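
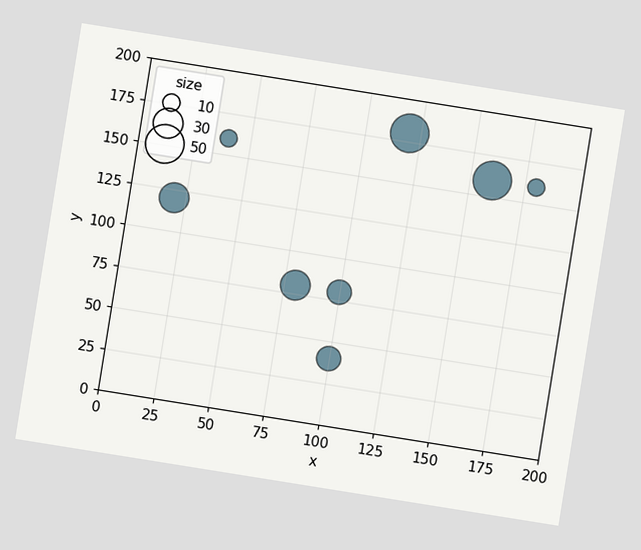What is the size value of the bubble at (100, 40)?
The chart is tilted about 9° clockwise. Matching the bubble at (100, 40) against the size legend gives 20.

20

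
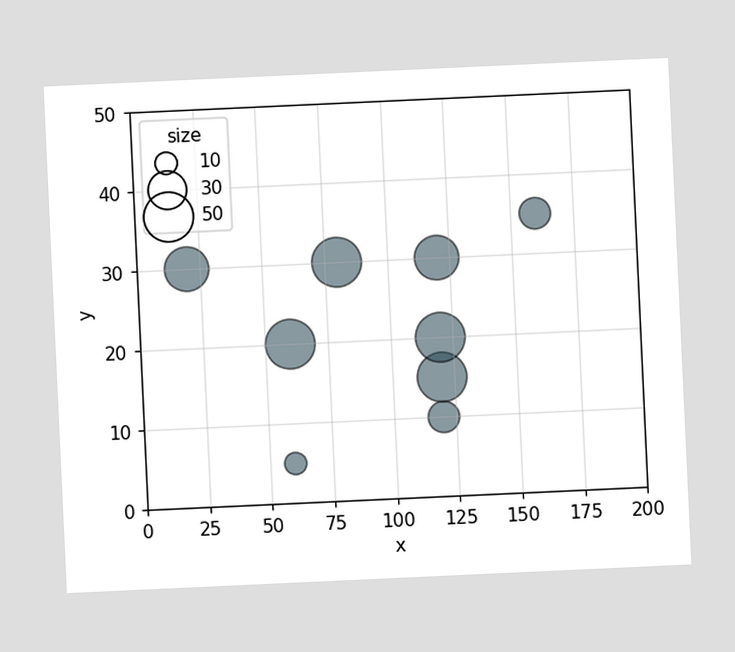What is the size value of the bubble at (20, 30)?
40

The chart is tilted about 3° counter-clockwise. Matching the bubble at (20, 30) against the size legend gives 40.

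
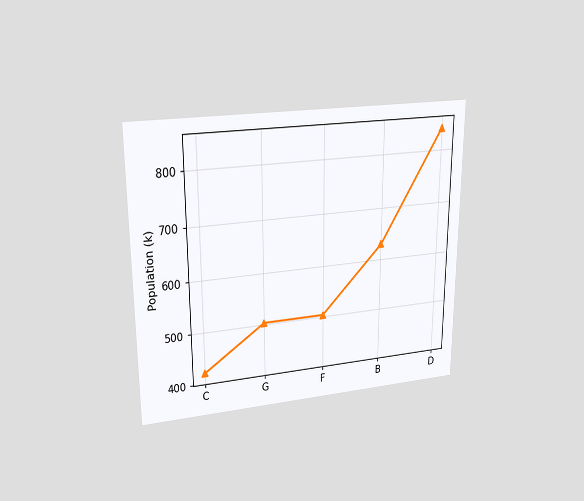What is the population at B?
The chart is viewed at a slight angle. At B, the line is at 630k.

630k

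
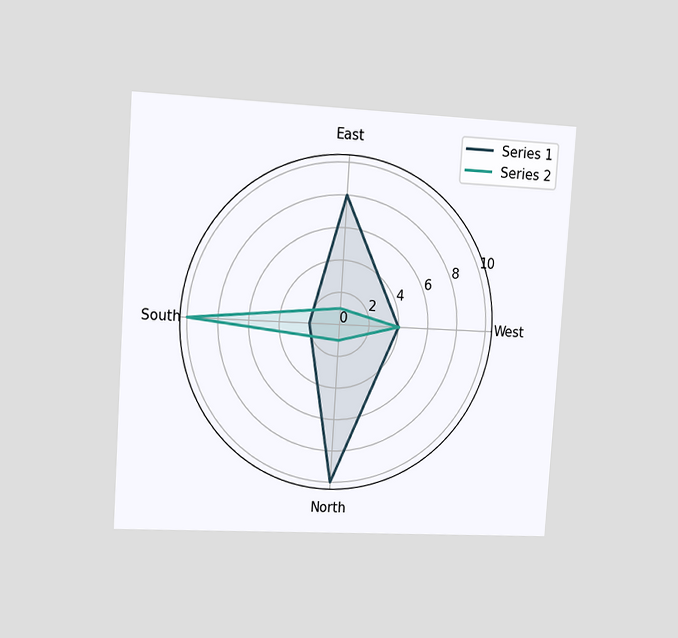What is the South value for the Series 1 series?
The chart is tilted about 4° clockwise and viewed slightly from the left. On the South axis, Series 1 reaches 2.

2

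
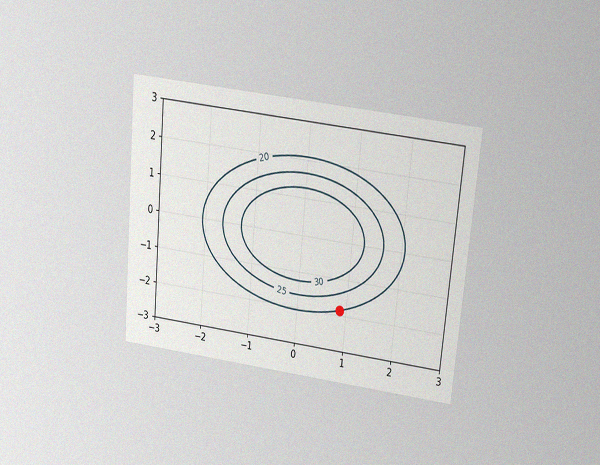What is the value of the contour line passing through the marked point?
20

The chart is tilted about 5° clockwise and viewed slightly from above, with some photo noise. The marked point sits on the contour labelled 20.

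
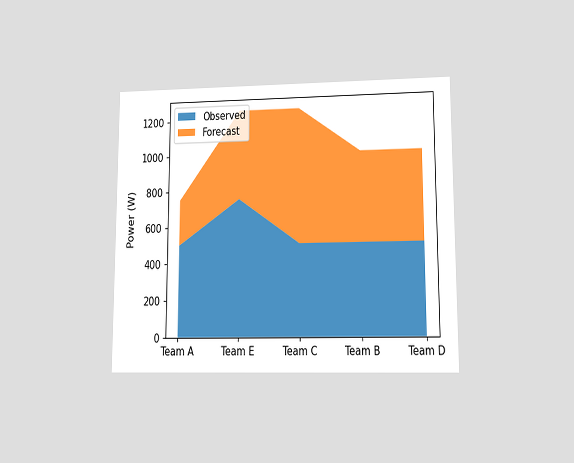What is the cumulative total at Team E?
1250W

The chart is viewed at a slight angle. The stacked total at Team E reaches 1250W.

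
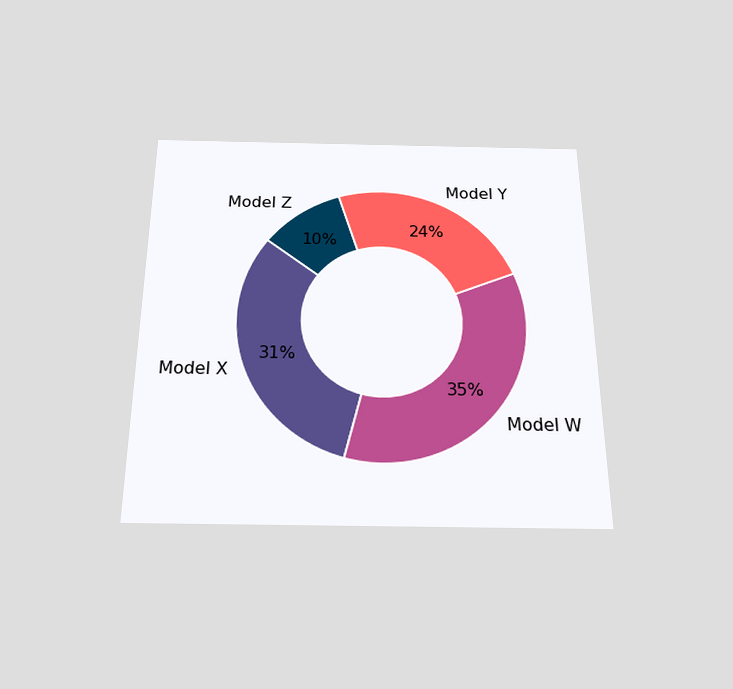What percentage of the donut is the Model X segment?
The chart is viewed slightly from below. The Model X segment takes up 31% of the ring.

31%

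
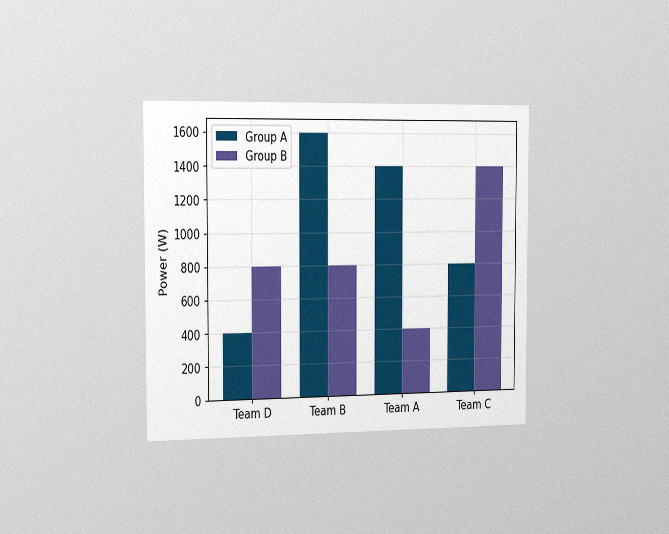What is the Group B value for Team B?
The chart is viewed slightly from the left, with some photo noise. The Group B bar at Team B reaches 800W on the y-axis.

800W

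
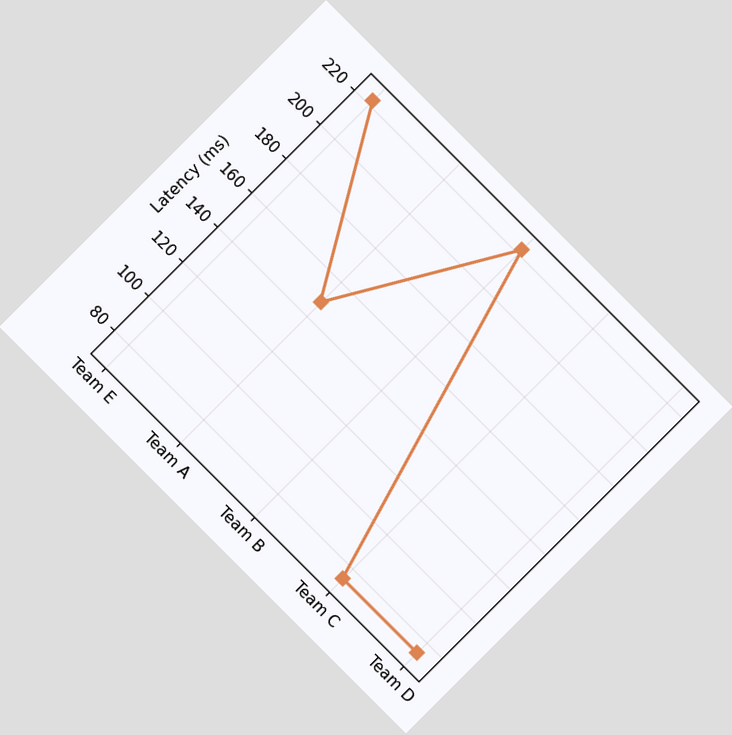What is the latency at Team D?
The chart is tilted about 45° clockwise. At Team D, the line is at 74ms.

74ms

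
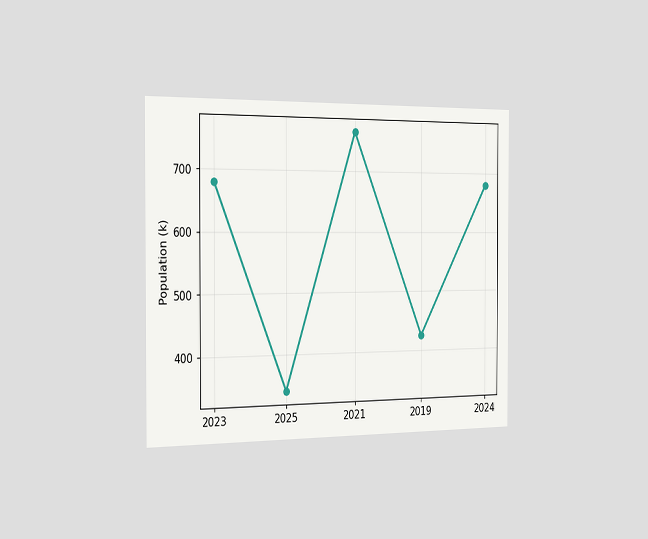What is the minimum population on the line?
The chart is viewed slightly from the left. The lowest point is at 2025, and reading across to the y-axis gives 340k.

340k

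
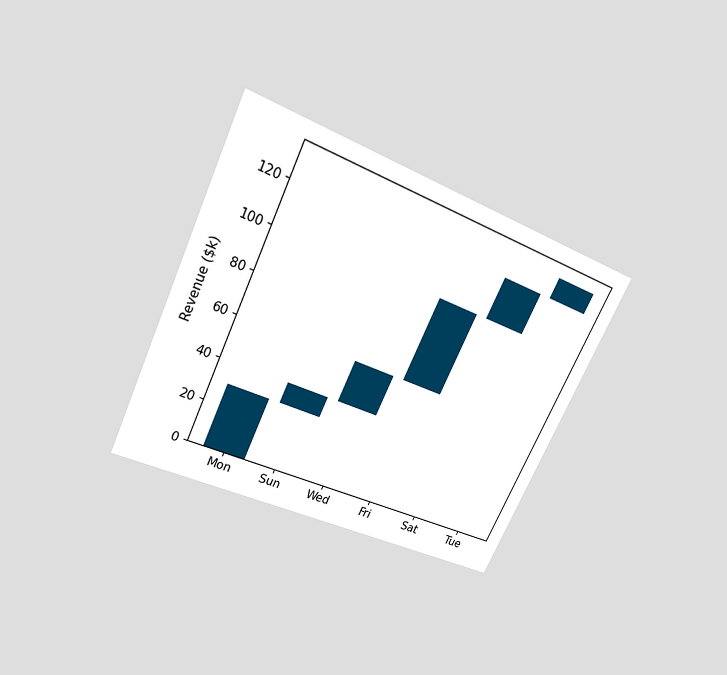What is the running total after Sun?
The chart is tilted about 25° clockwise and viewed slightly from above. After Sun the running total reaches $40k.

$40k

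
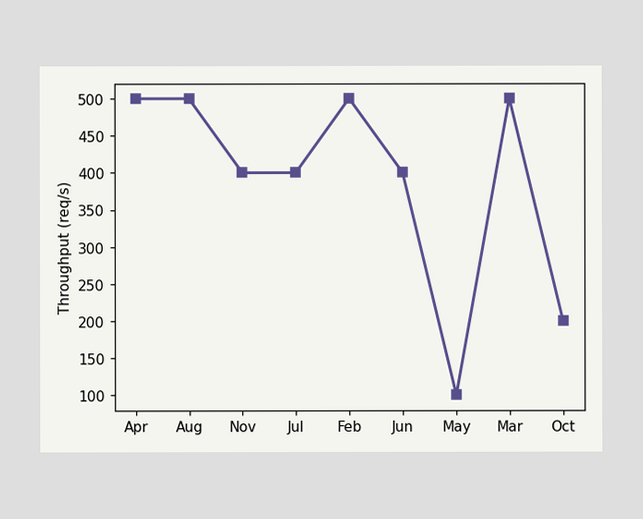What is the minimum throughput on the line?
100req/s

The lowest point is at May, and reading across to the y-axis gives 100req/s.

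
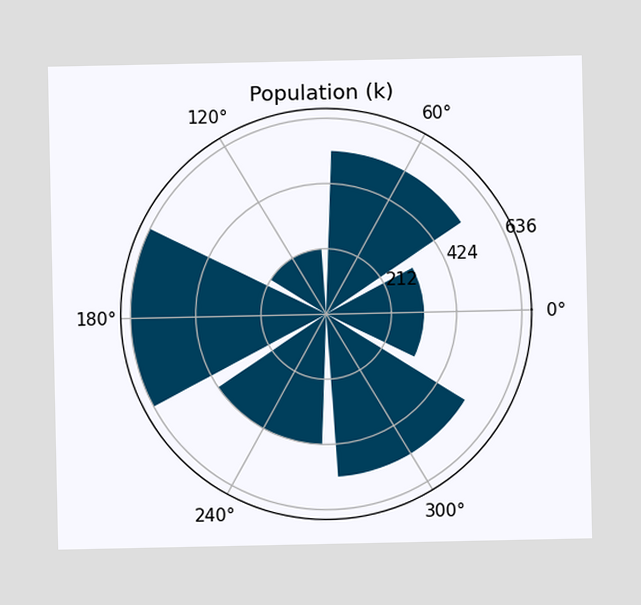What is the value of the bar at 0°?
318k

The bar at 0° reaches 318k on the radial axis.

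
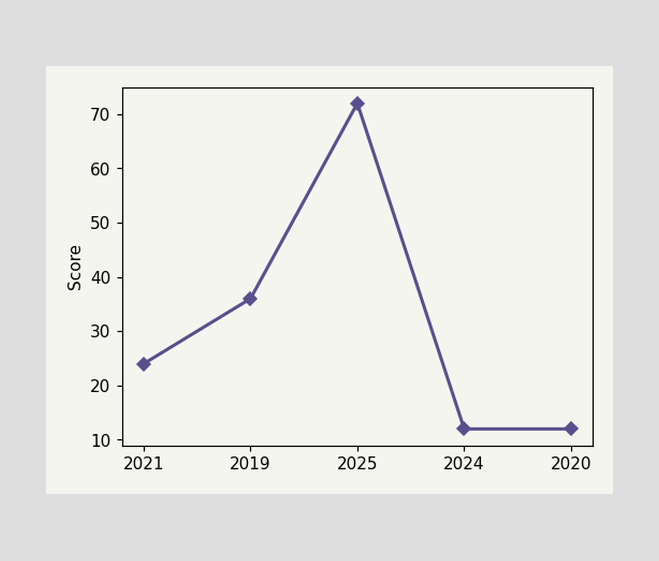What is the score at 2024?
At 2024, the line is at 12.

12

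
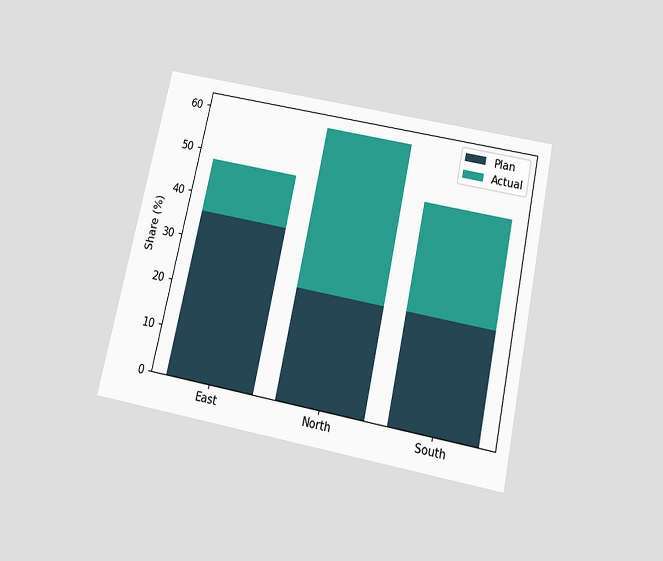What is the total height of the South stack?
The chart is tilted about 12° clockwise and viewed slightly from below. The South stack's top reaches 48% on the y-axis.

48%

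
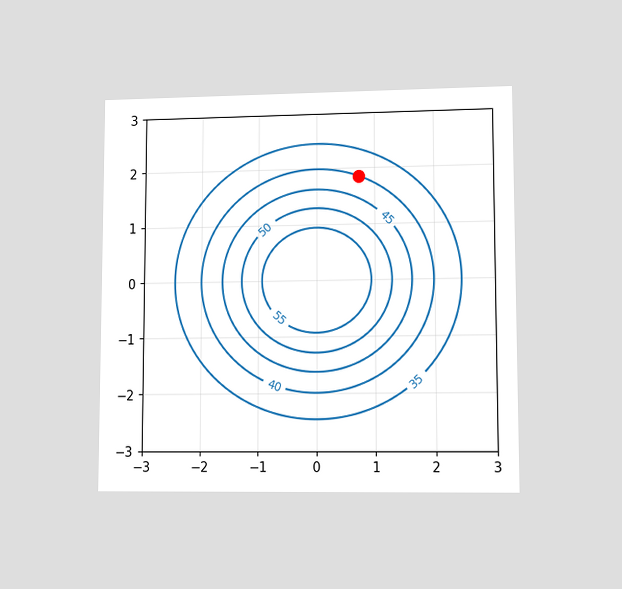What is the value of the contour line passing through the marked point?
40

The chart is viewed at a slight angle. The marked point sits on the contour labelled 40.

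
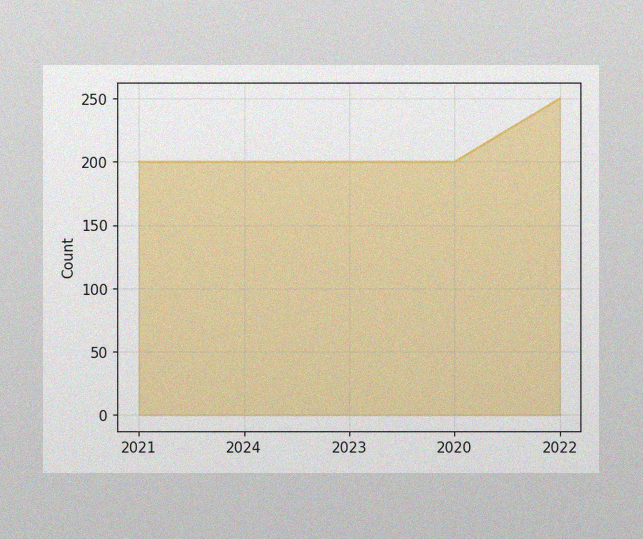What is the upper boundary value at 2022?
250

The image has some photo noise and uneven lighting. At 2022 the upper boundary is at 250.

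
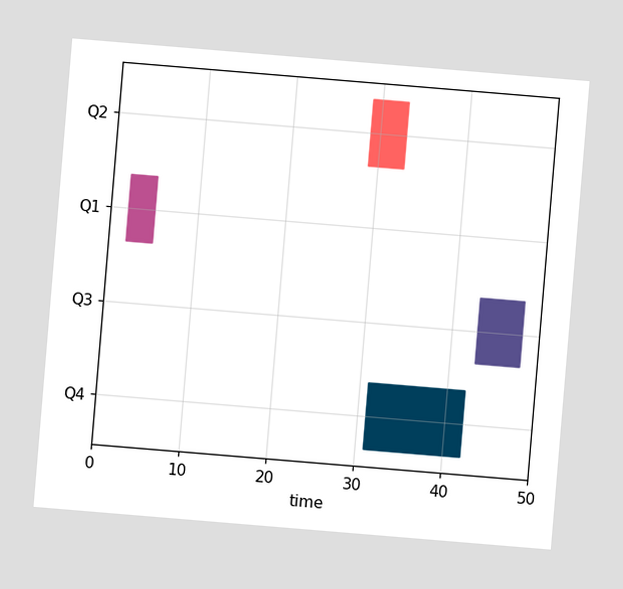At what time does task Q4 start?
31

The chart is tilted about 5° clockwise. The Q4 bar begins at t=31.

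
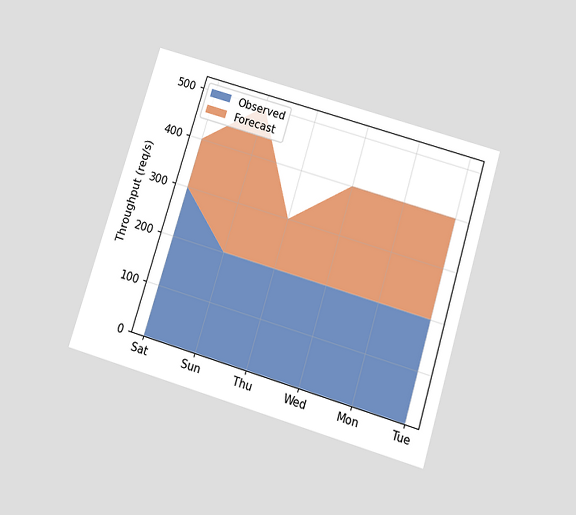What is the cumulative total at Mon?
400req/s

The chart is tilted about 17° clockwise and viewed slightly from below. The stacked total at Mon reaches 400req/s.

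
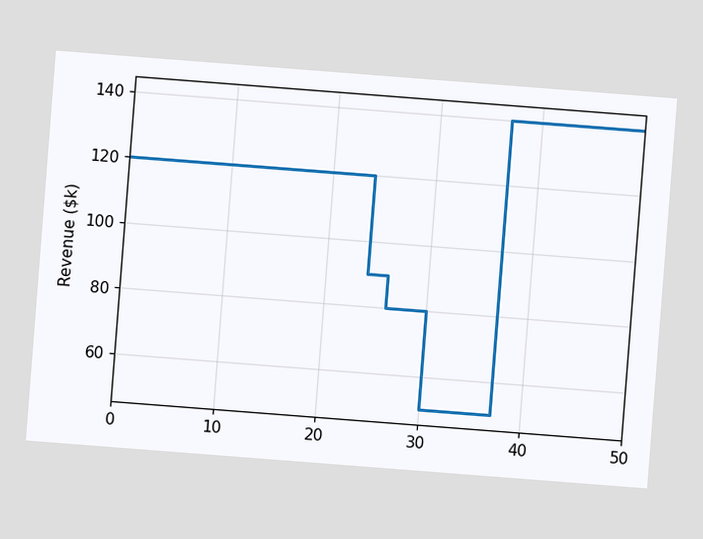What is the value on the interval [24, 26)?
The chart is tilted about 4° clockwise. On [24, 26) the step sits at $90k.

$90k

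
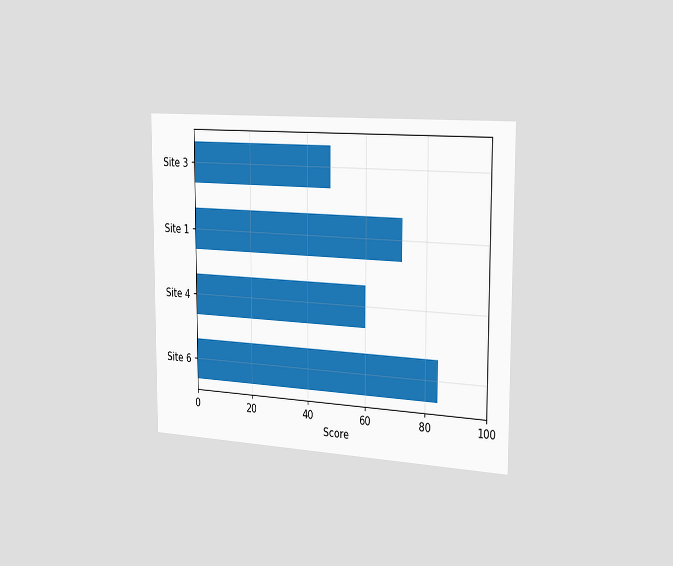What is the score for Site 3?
The chart is viewed slightly from the right. Reading along the chart's x-axis, the Site 3 bar reaches 48.

48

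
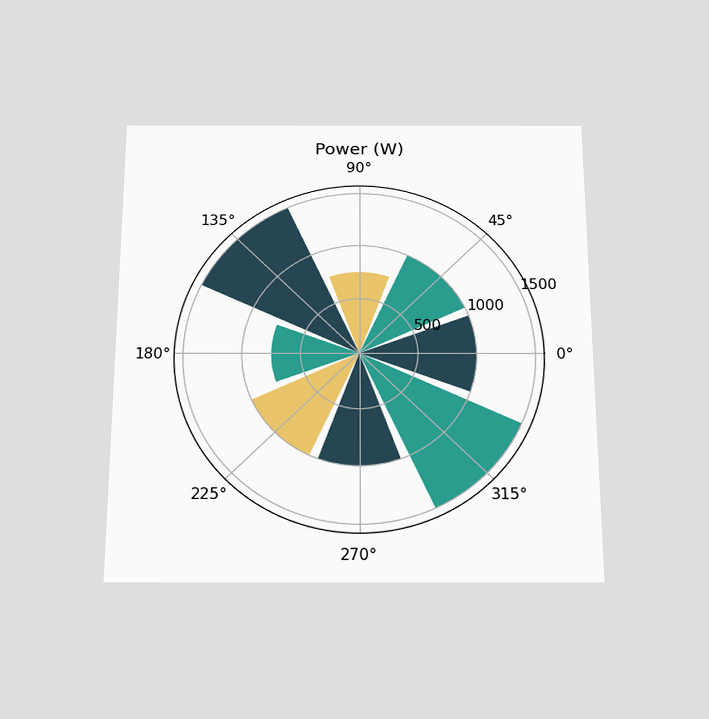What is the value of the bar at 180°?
750W

The chart is viewed slightly from below. The bar at 180° reaches 750W on the radial axis.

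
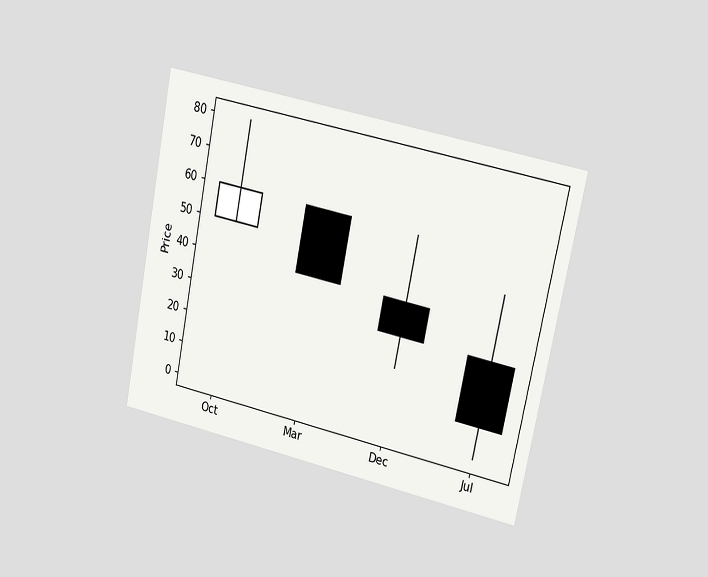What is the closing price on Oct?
60

The chart is tilted about 12° clockwise and viewed at a slight angle. The Oct candle closes at 60.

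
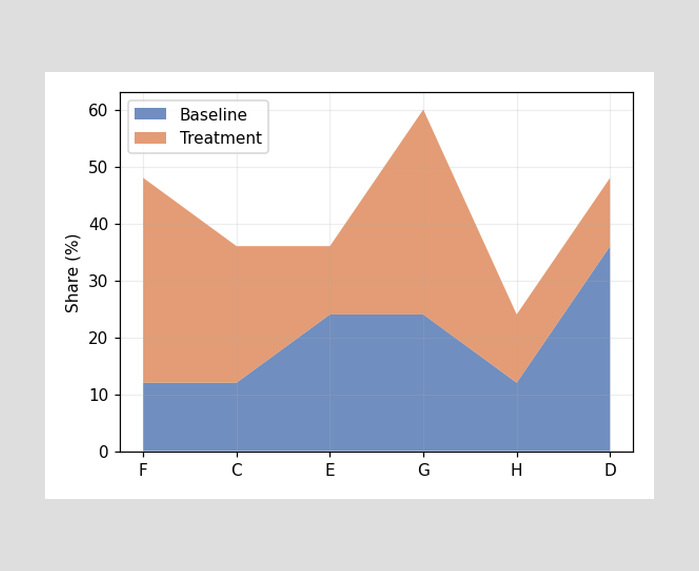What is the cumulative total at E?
The stacked total at E reaches 36%.

36%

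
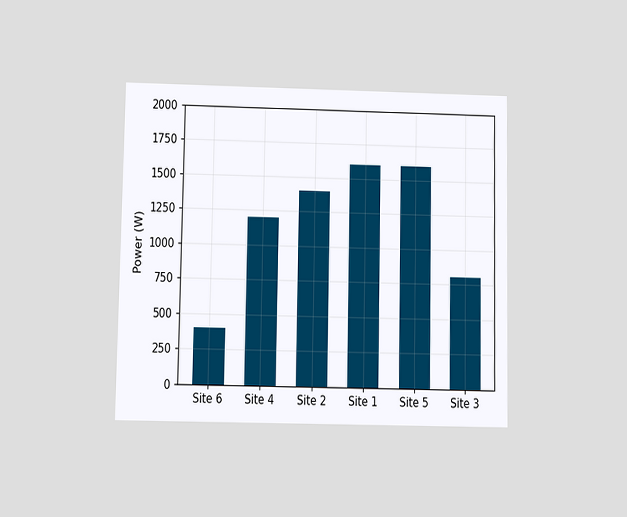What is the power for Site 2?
The chart is viewed at a slight angle. Reading along the chart's y-axis, the Site 2 bar reaches 1400W.

1400W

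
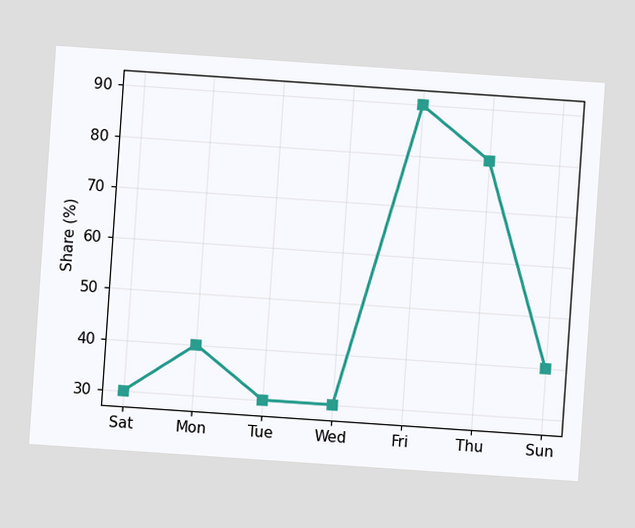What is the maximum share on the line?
90%

The chart is tilted about 4° clockwise. The highest point is at Fri, and reading across to the y-axis gives 90%.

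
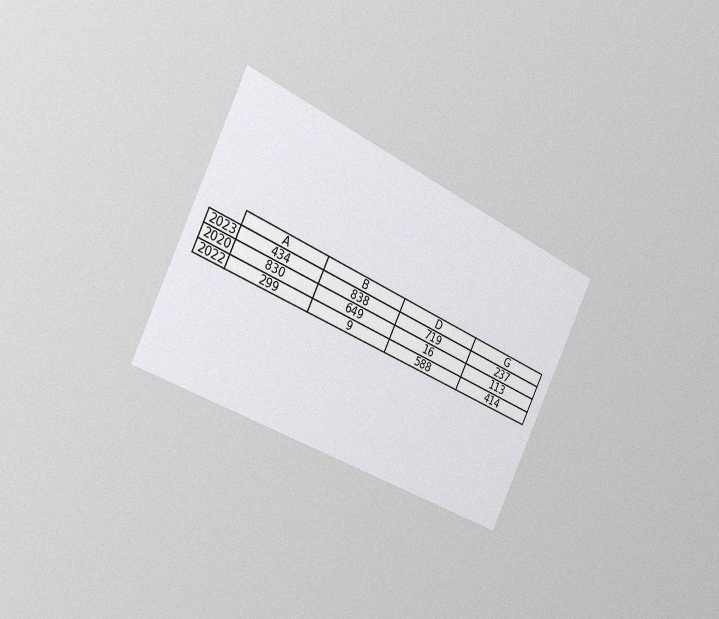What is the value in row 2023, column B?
838

The chart is tilted about 26° clockwise and viewed slightly from the left, with some photo noise. The (2023, B) cell reads 838.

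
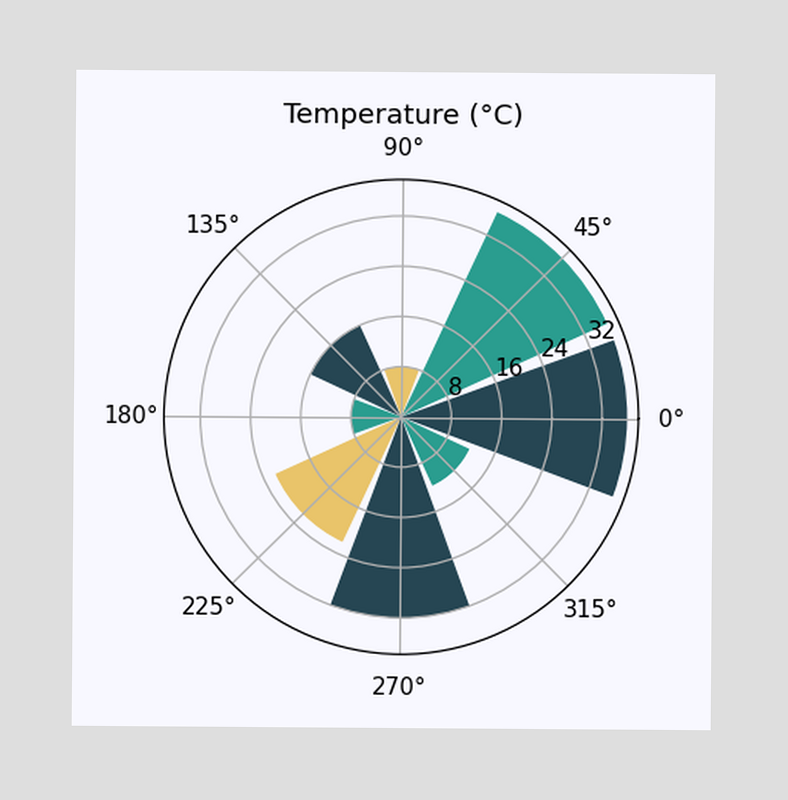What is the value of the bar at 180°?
8°C

The bar at 180° reaches 8°C on the radial axis.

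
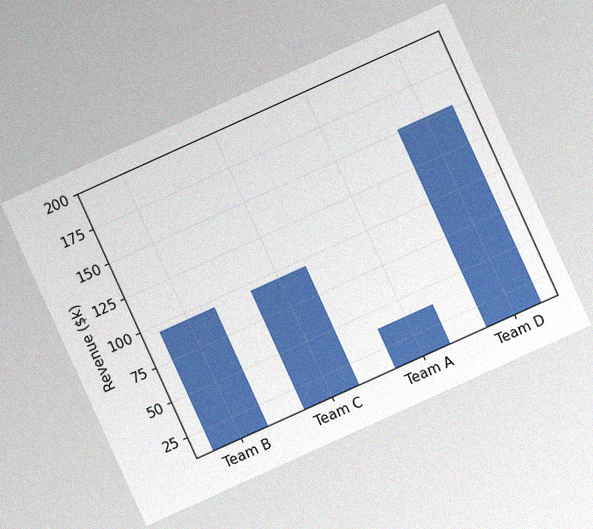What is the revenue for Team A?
The chart is tilted about 24° counter-clockwise, with some photo noise. Reading along the chart's y-axis, the Team A bar reaches $38k.

$38k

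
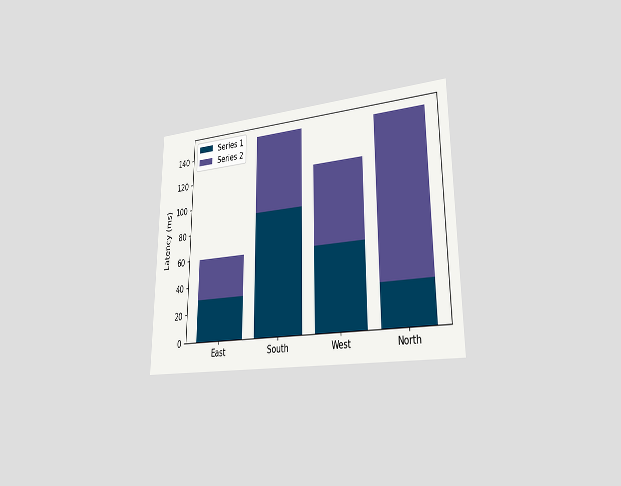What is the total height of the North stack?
The chart is viewed slightly from the right. The North stack's top reaches 150ms on the y-axis.

150ms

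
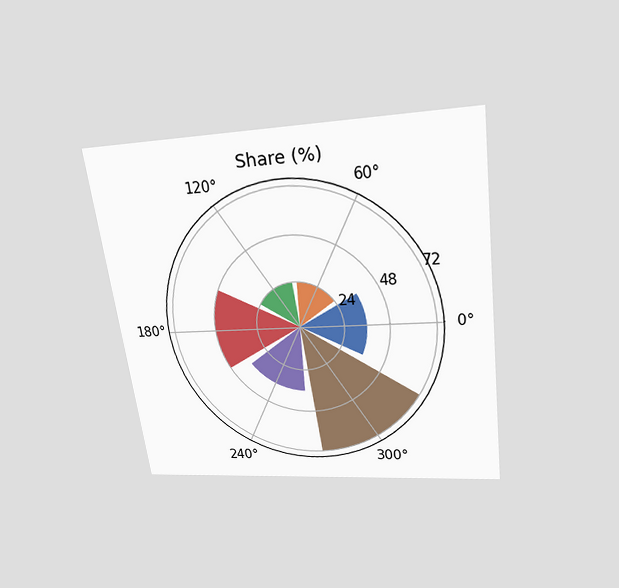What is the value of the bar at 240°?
The chart is tilted about 8° counter-clockwise and viewed slightly from above. The bar at 240° reaches 36% on the radial axis.

36%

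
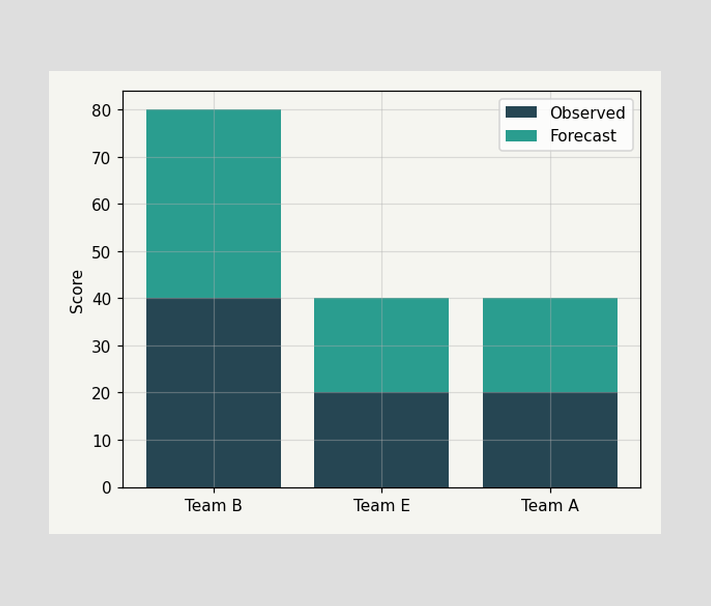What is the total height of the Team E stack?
The Team E stack's top reaches 40 on the y-axis.

40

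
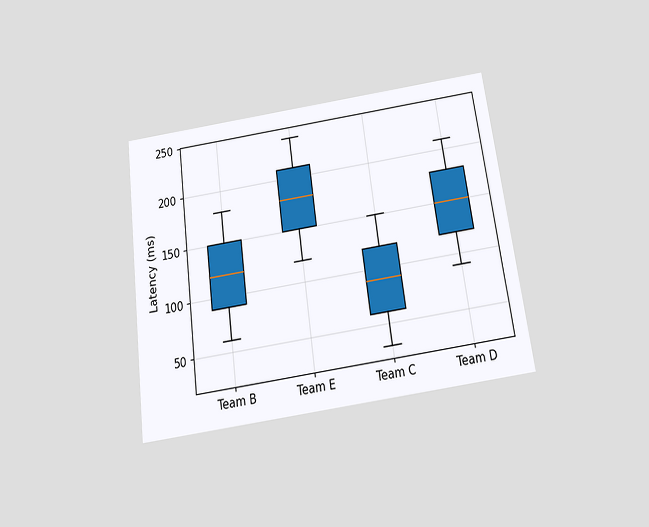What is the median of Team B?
120ms

The chart is tilted about 8° counter-clockwise and viewed slightly from below. The median line in the Team B box sits at 120ms.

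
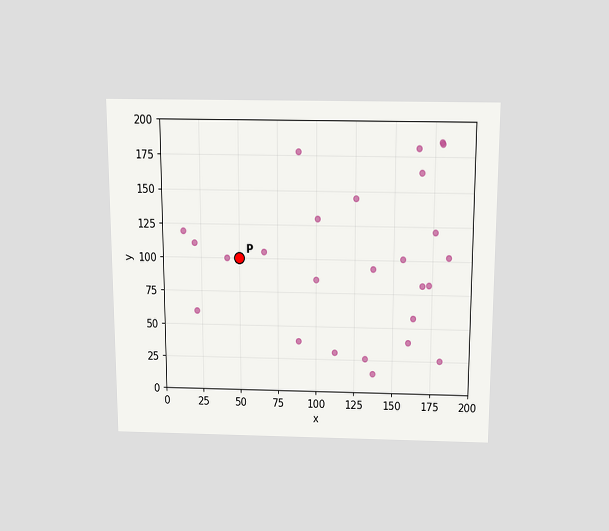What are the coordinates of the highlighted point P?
(50, 100)

The chart is viewed slightly from above. Following the gridlines from P to each axis, P sits at (50, 100).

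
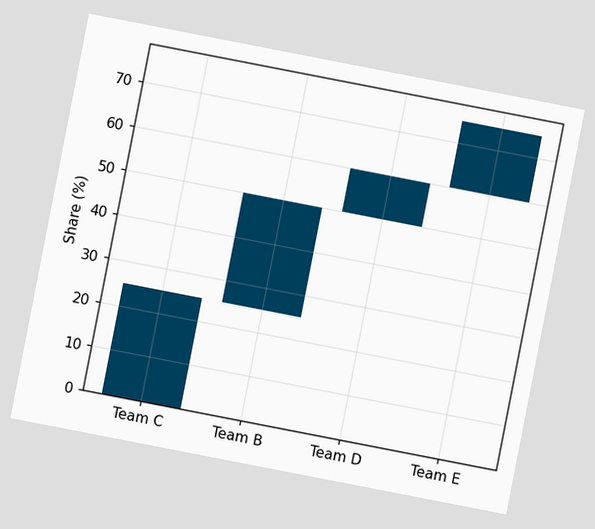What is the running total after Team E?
75%

The chart is tilted about 11° clockwise. After Team E the running total reaches 75%.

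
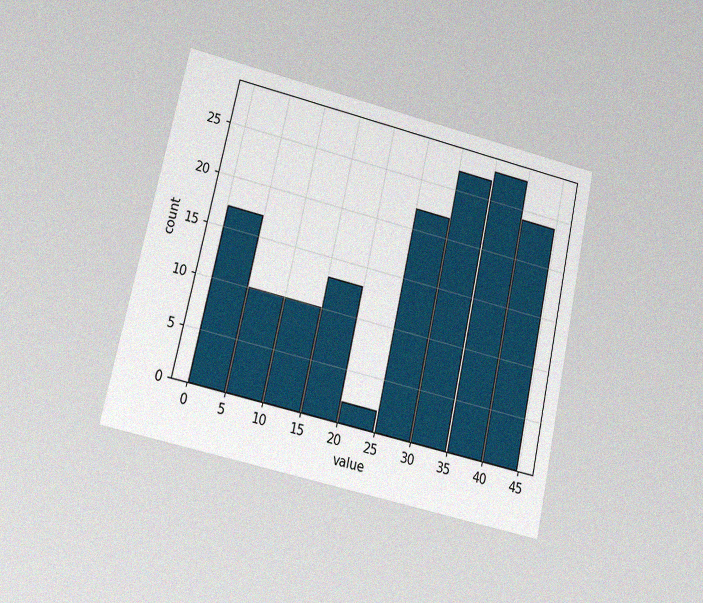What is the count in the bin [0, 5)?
17

The chart is tilted about 13° clockwise and viewed at a slight angle, with some photo noise. The [0, 5) bin has height 17.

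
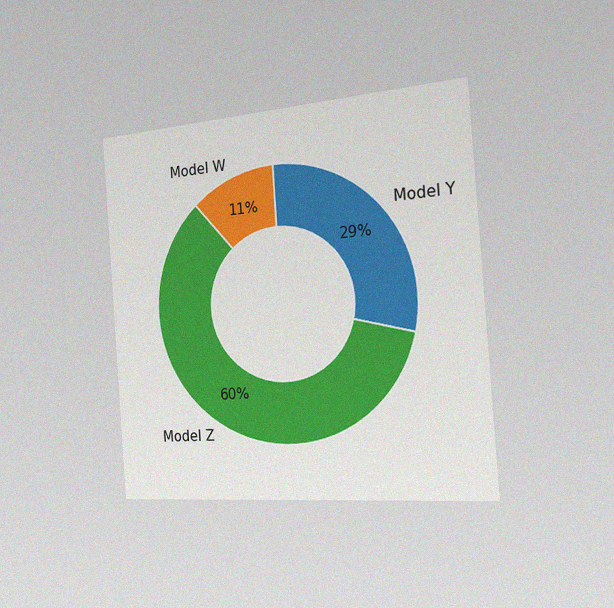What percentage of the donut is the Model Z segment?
The chart is tilted about 4° counter-clockwise and viewed slightly from the right, with some photo noise. The Model Z segment takes up 60% of the ring.

60%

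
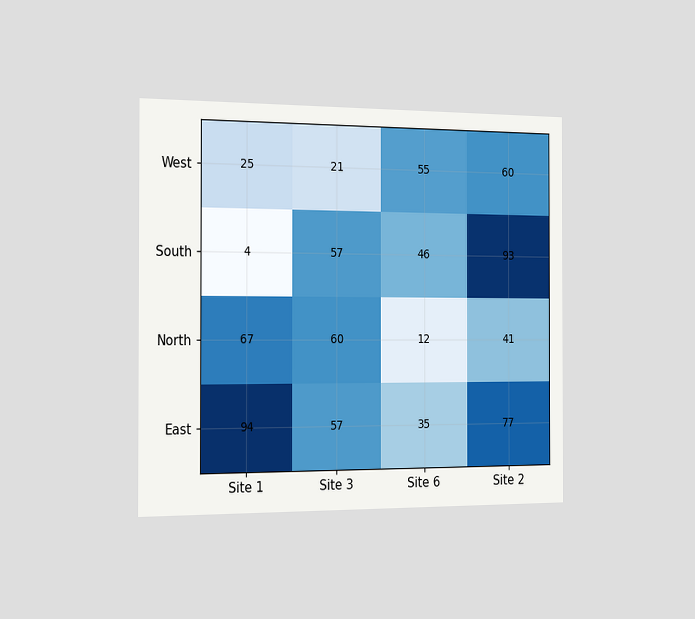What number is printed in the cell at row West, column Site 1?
25

The chart is viewed slightly from the left. The (West, Site 1) cell reads 25.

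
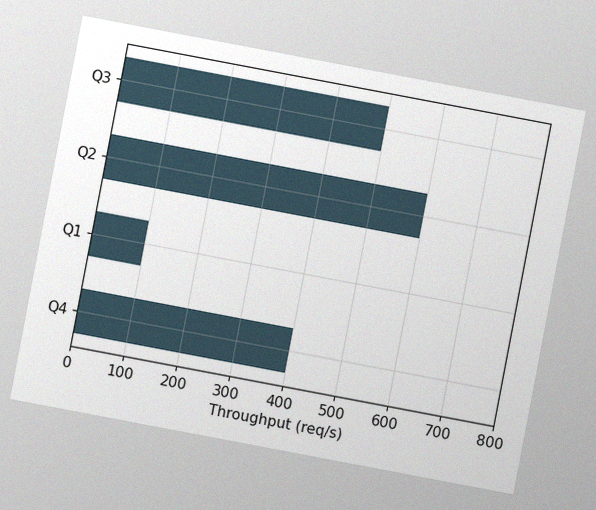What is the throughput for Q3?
The chart is tilted about 11° clockwise, with some photo noise. Reading along the chart's x-axis, the Q3 bar reaches 500req/s.

500req/s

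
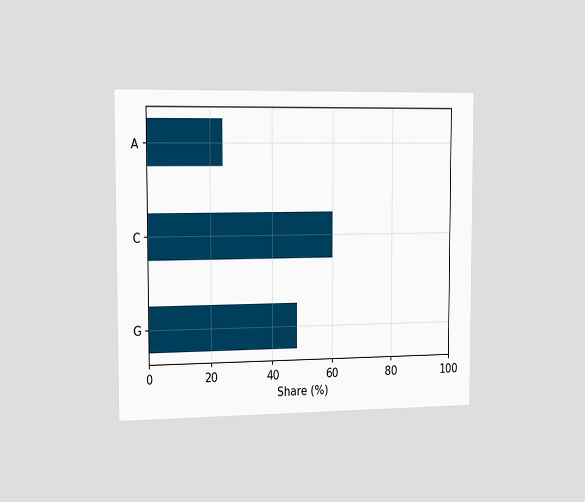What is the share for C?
60%

The chart is viewed slightly from the left. Reading along the chart's x-axis, the C bar reaches 60%.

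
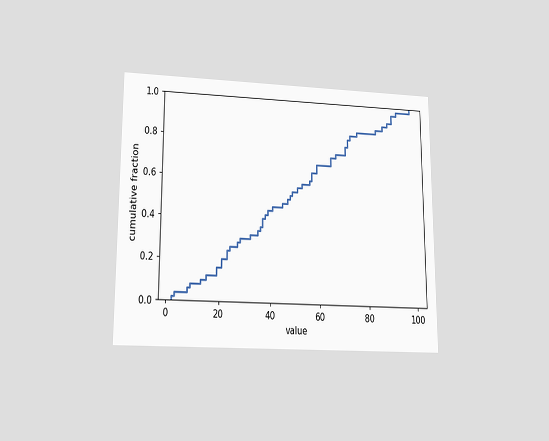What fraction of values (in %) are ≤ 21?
20%

The chart is viewed slightly from below. At x=21 the ECDF step is at 20%.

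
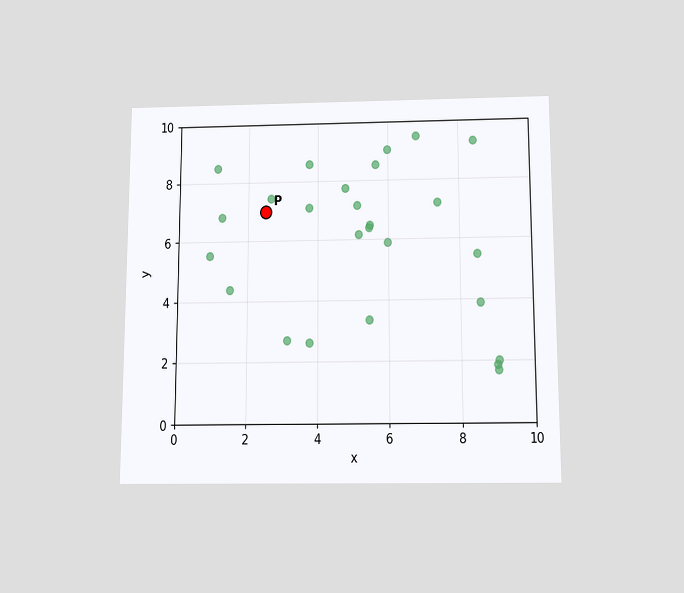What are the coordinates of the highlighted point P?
(2.5, 7)

The chart is viewed slightly from below. Following the gridlines from P to each axis, P sits at (2.5, 7).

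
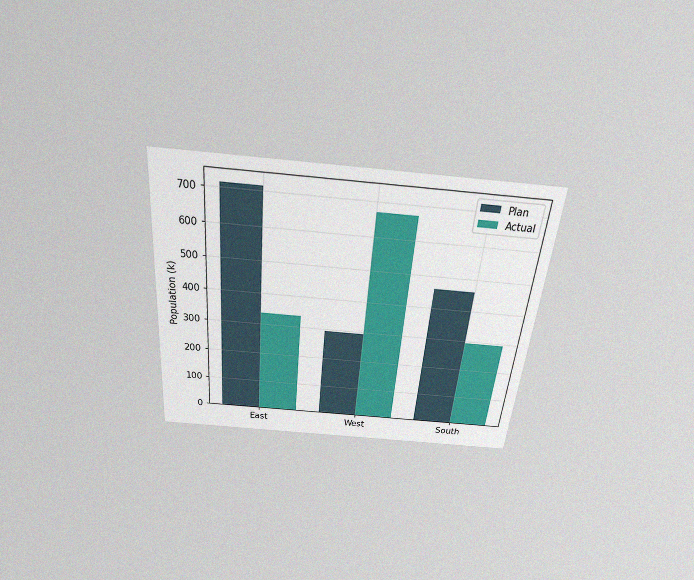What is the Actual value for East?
336k

The chart is tilted about 5° clockwise and viewed slightly from above, with some photo noise. The Actual bar at East reaches 336k on the y-axis.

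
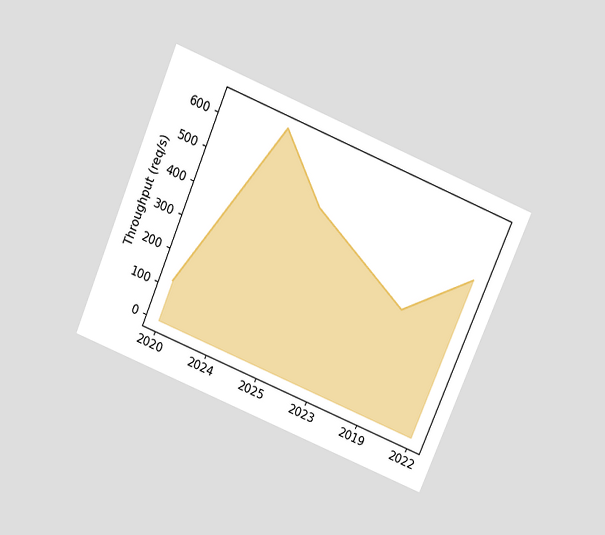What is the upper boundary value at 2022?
480req/s

The chart is tilted about 23° clockwise and viewed slightly from above. At 2022 the upper boundary is at 480req/s.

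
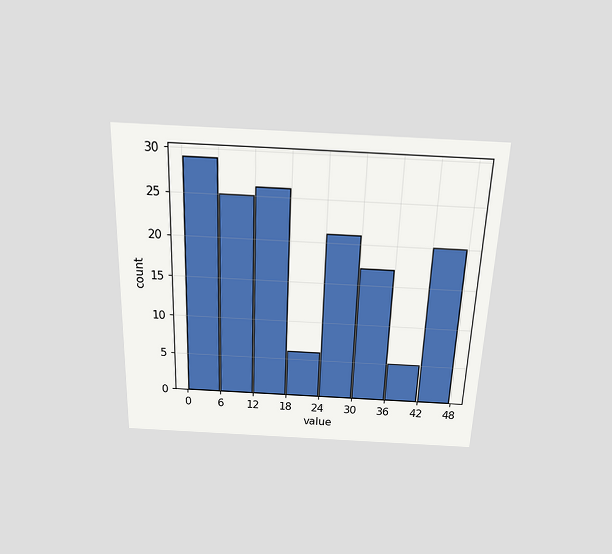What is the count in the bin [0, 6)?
29

The chart is tilted about 2° clockwise and viewed slightly from above. The [0, 6) bin has height 29.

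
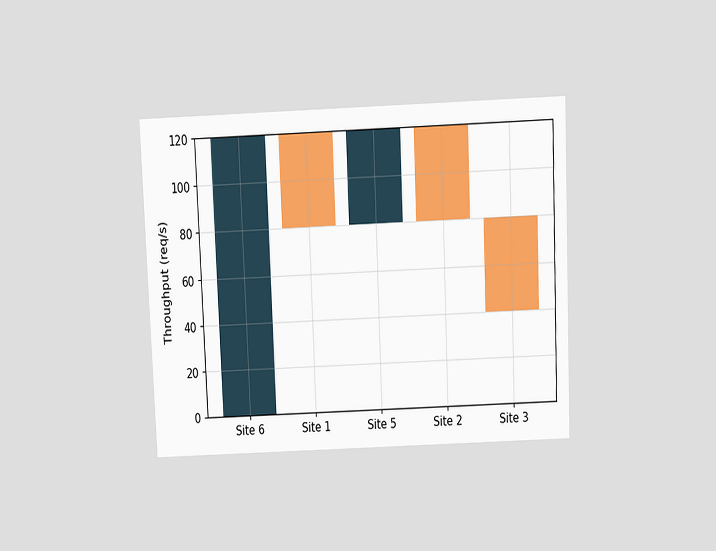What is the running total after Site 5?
The chart is tilted about 2° counter-clockwise and viewed slightly from above. After Site 5 the running total reaches 120req/s.

120req/s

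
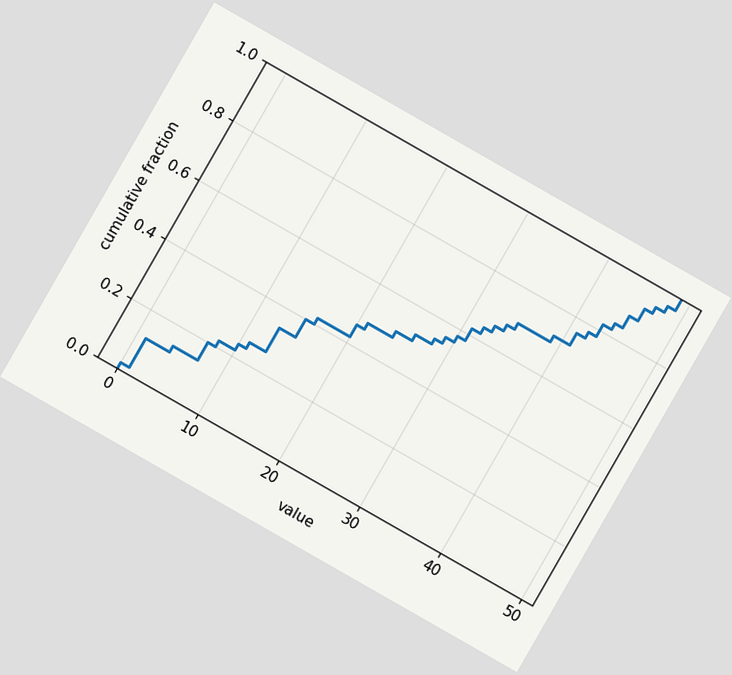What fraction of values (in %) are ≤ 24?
The chart is tilted about 30° clockwise. At x=24 the ECDF step is at 50%.

50%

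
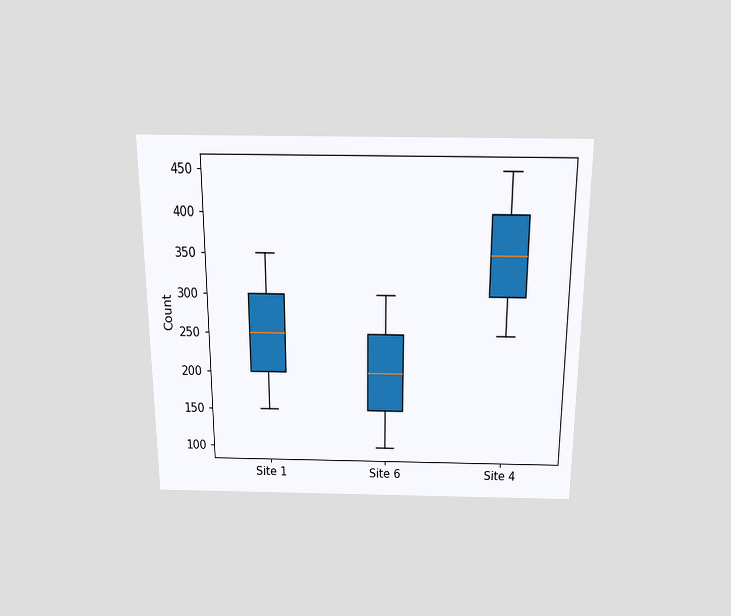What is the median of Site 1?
250

The chart is viewed slightly from above. The median line in the Site 1 box sits at 250.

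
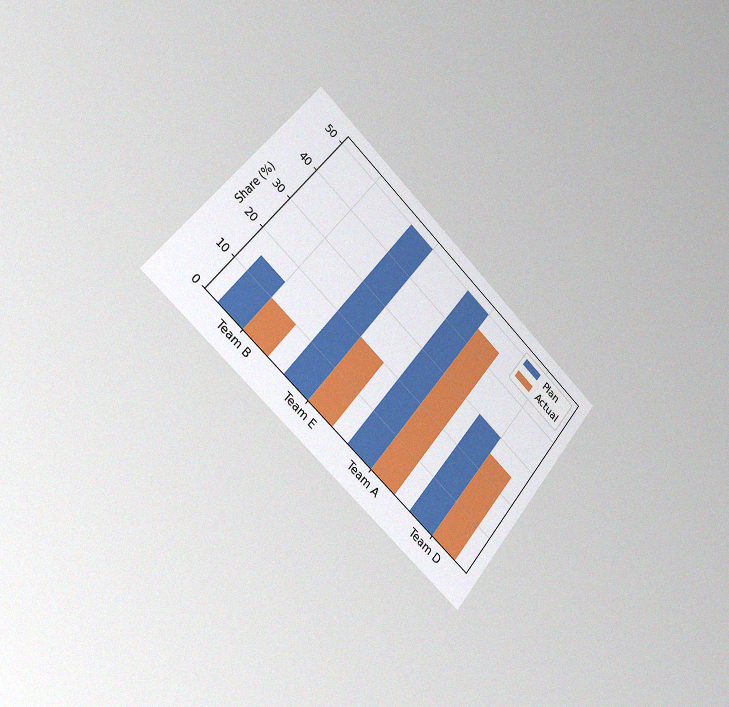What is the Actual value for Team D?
25%

The chart is tilted about 40° clockwise and viewed slightly from the left, with some photo noise. The Actual bar at Team D reaches 25% on the y-axis.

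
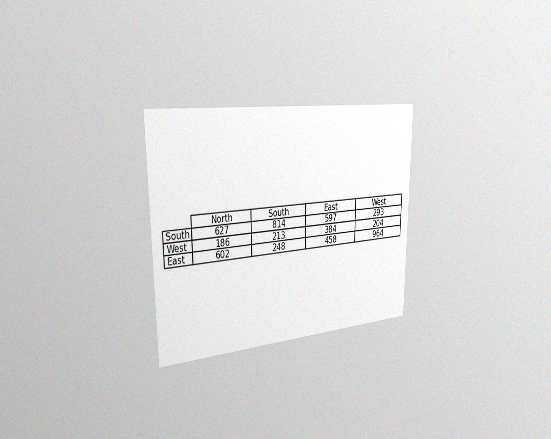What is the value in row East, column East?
The chart is viewed slightly from the left, with some photo noise. The (East, East) cell reads 458.

458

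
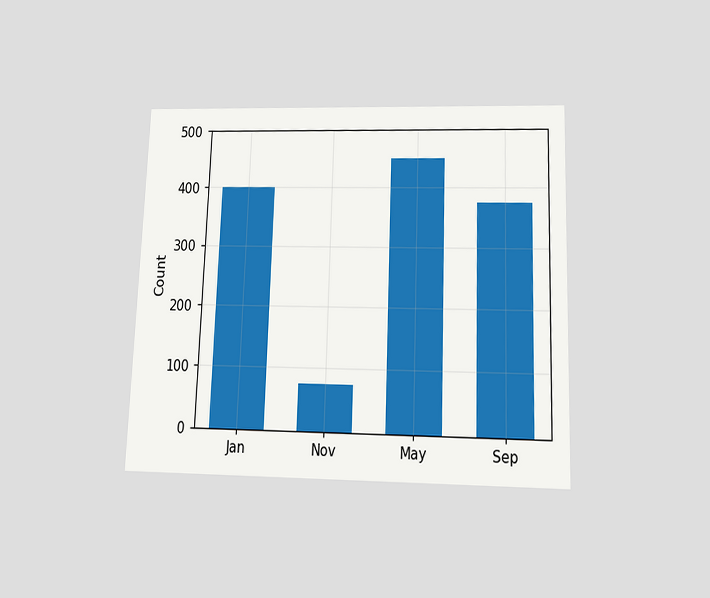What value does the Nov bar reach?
The chart is tilted about 2° clockwise and viewed slightly from below. Reading along the chart's y-axis, the Nov bar reaches 75.

75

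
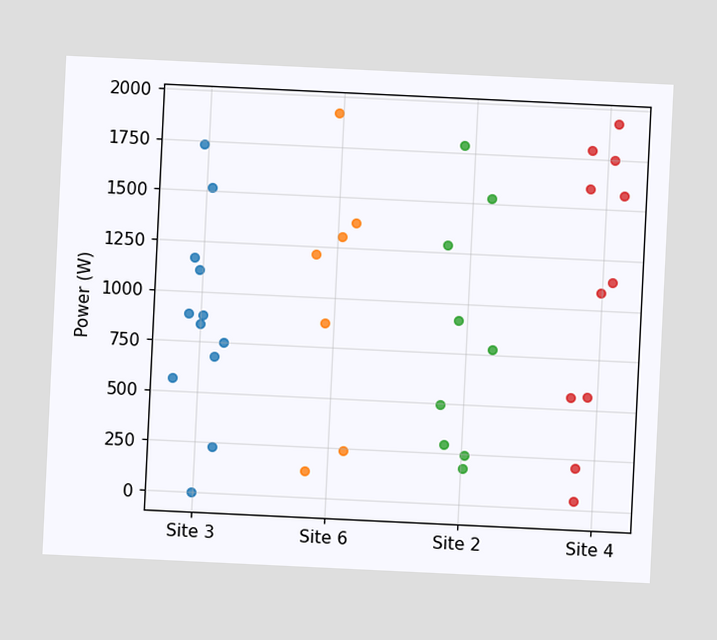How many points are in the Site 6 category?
7

The chart is tilted about 3° clockwise. Counting the markers in the Site 6 column gives 7.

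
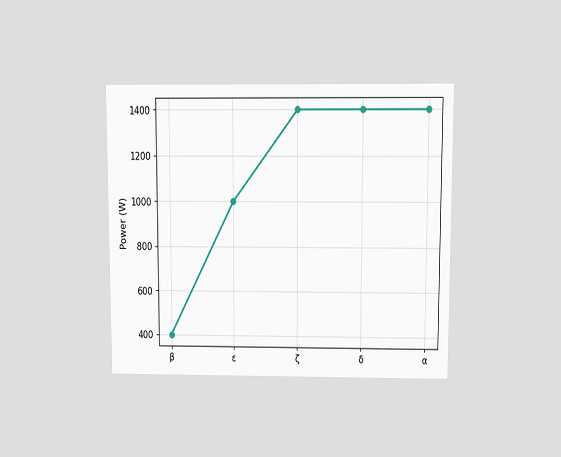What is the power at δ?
The chart is viewed slightly from above. At δ, the line is at 1400W.

1400W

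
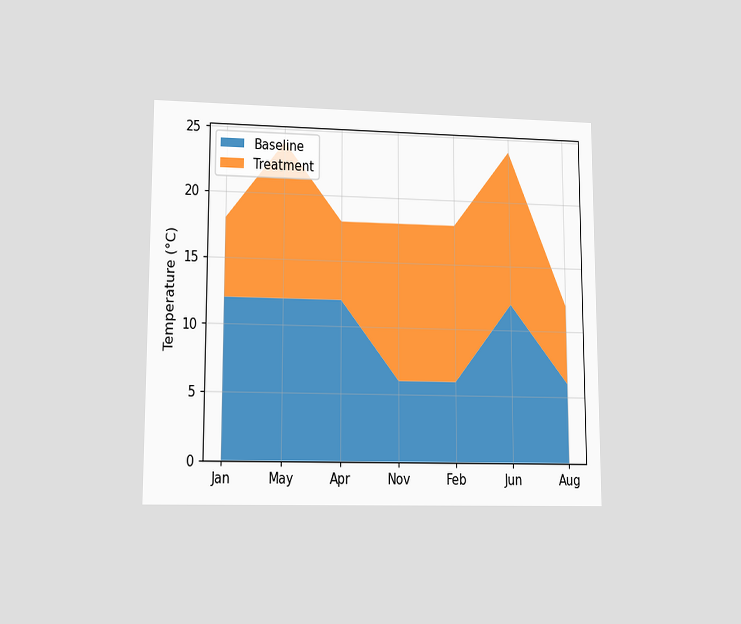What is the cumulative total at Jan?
The chart is viewed at a slight angle. The stacked total at Jan reaches 18°C.

18°C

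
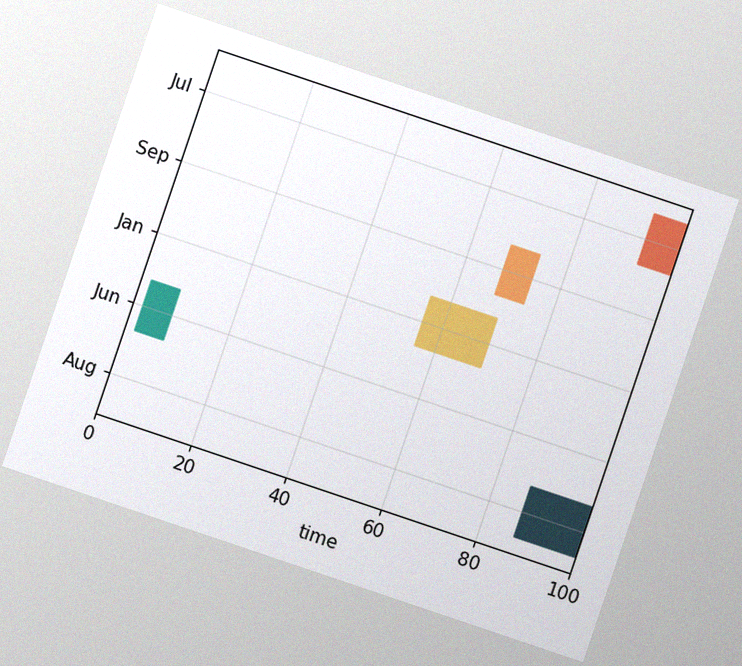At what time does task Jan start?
The chart is tilted about 19° clockwise, with some photo noise. The Jan bar begins at t=56.

56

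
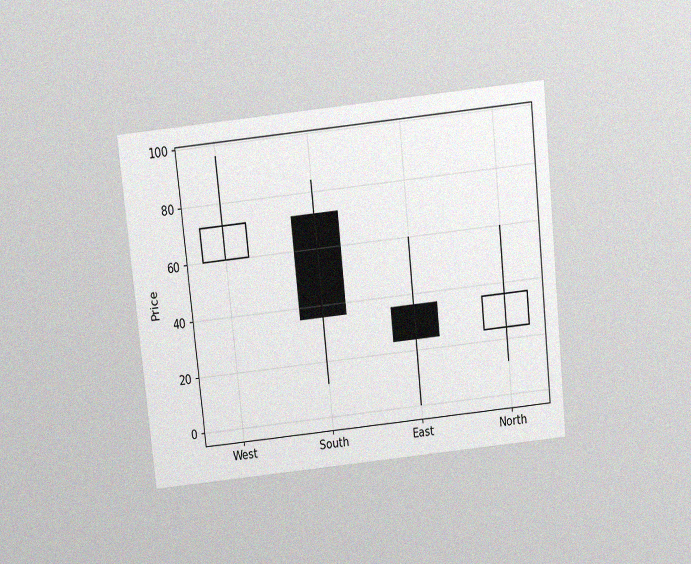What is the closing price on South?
36

The chart is tilted about 6° counter-clockwise and viewed slightly from above, with some photo noise. The South candle closes at 36.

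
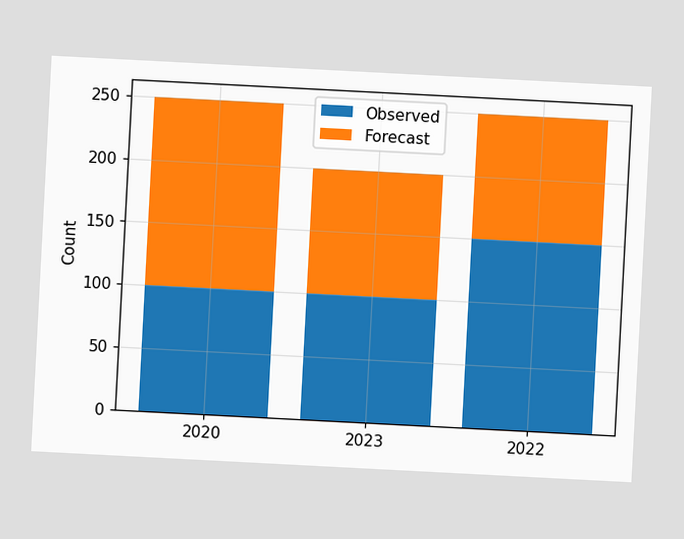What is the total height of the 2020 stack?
250

The chart is tilted about 3° clockwise. The 2020 stack's top reaches 250 on the y-axis.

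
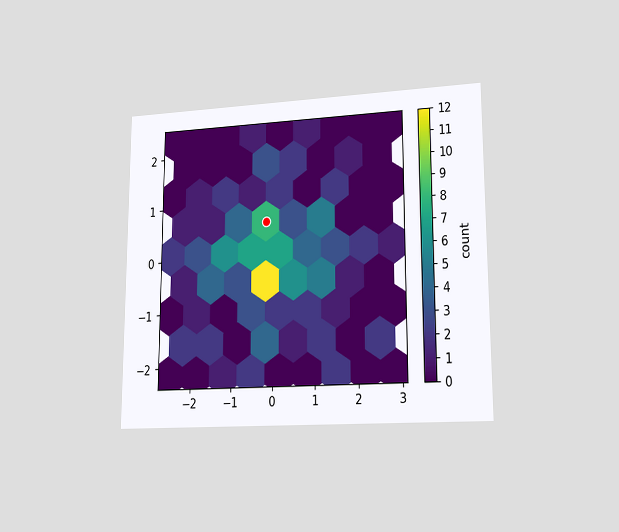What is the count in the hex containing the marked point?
8

The chart is viewed at a slight angle. The marked hex reads 8 on the colorbar.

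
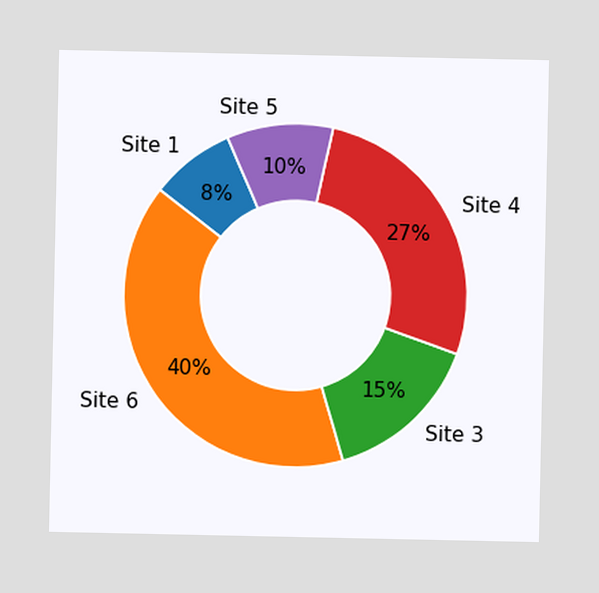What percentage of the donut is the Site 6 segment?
The Site 6 segment takes up 40% of the ring.

40%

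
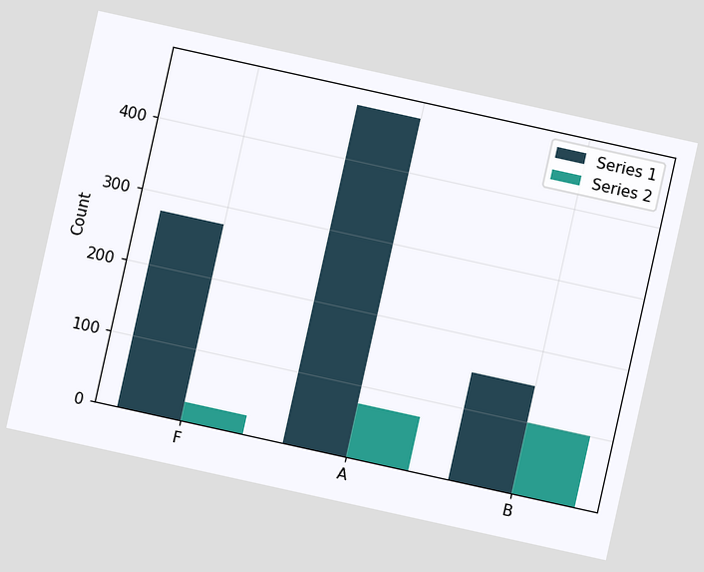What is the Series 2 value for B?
100

The chart is tilted about 12° clockwise. The Series 2 bar at B reaches 100 on the y-axis.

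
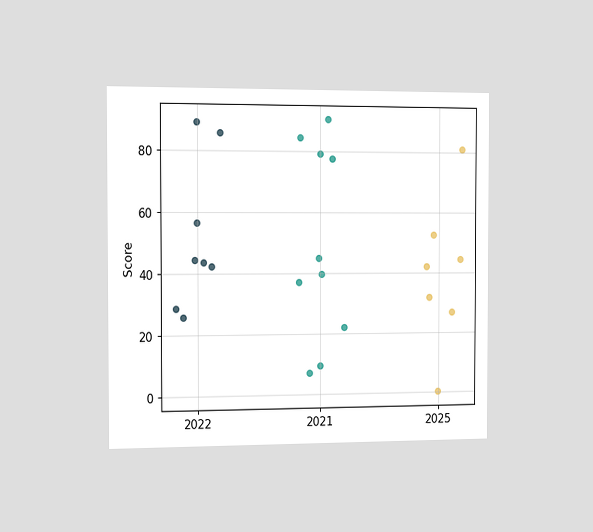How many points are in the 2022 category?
The chart is viewed slightly from the left. Counting the markers in the 2022 column gives 8.

8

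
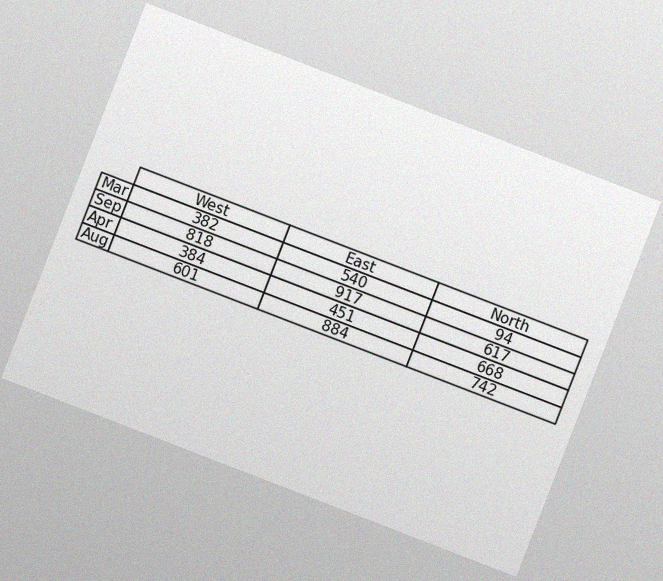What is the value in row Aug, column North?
The chart is tilted about 21° clockwise, with some photo noise. The (Aug, North) cell reads 742.

742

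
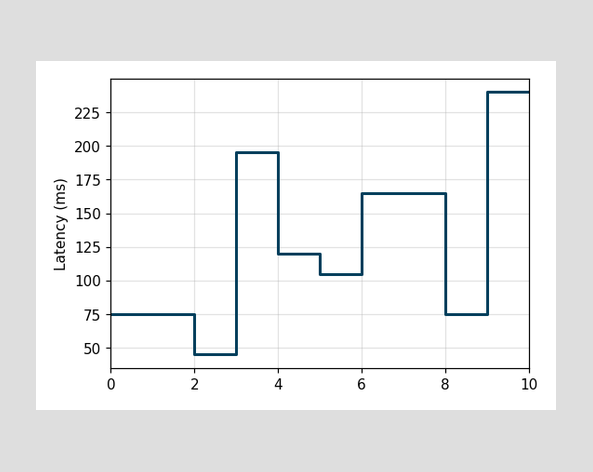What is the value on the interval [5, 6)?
105ms

On [5, 6) the step sits at 105ms.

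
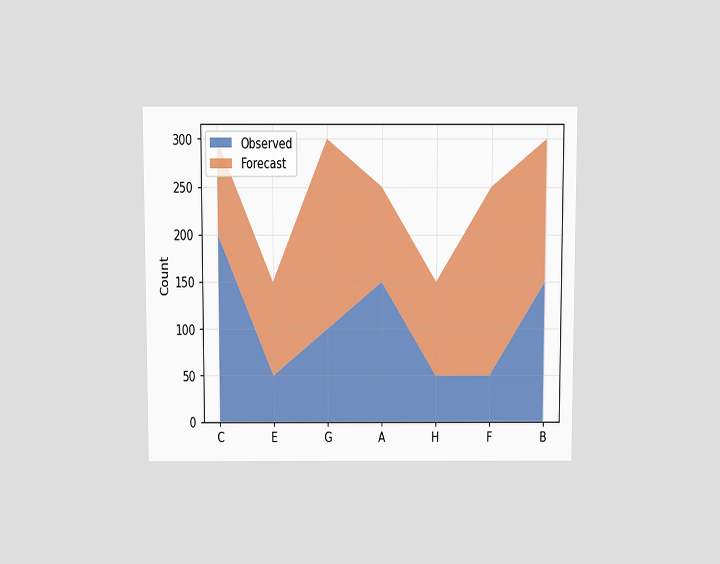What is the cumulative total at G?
The chart is viewed slightly from above. The stacked total at G reaches 300.

300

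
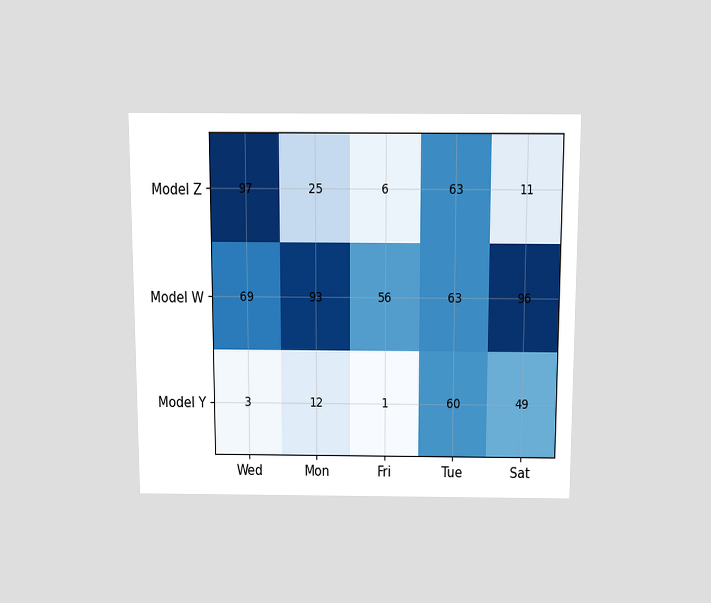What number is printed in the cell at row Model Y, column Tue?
The chart is viewed slightly from above. The (Model Y, Tue) cell reads 60.

60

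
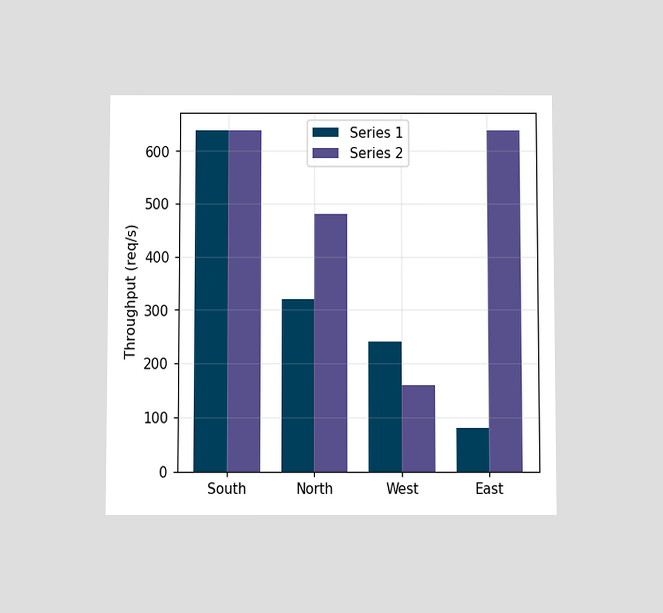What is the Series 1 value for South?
The chart is viewed slightly from below. The Series 1 bar at South reaches 640req/s on the y-axis.

640req/s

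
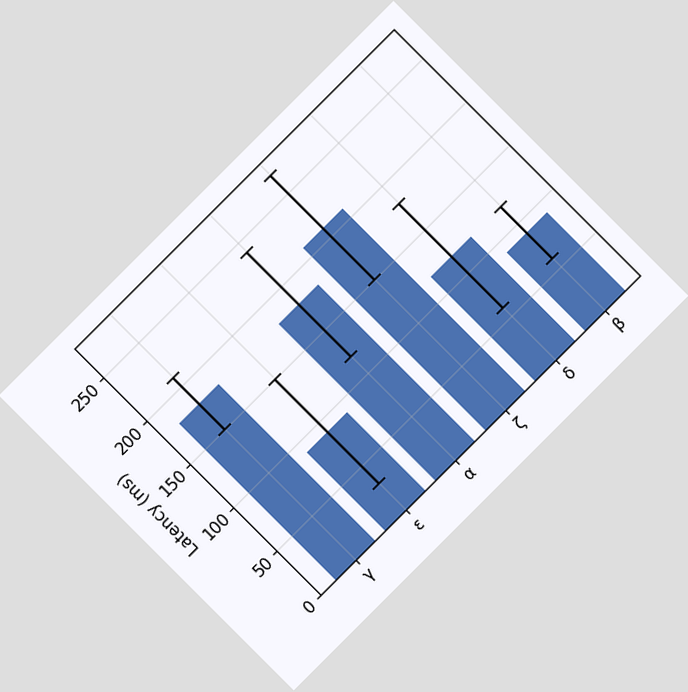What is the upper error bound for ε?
150ms

The chart is tilted about 45° counter-clockwise. The ε bar's upper whisker reaches 150ms.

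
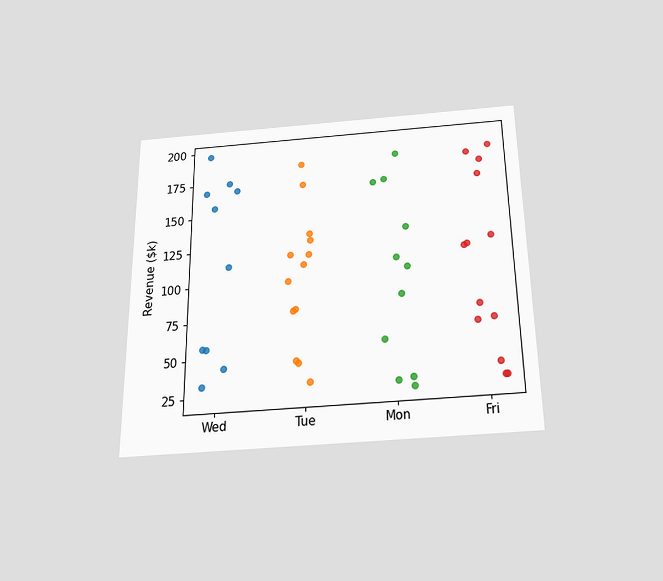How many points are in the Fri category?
13

The chart is viewed slightly from below. Counting the markers in the Fri column gives 13.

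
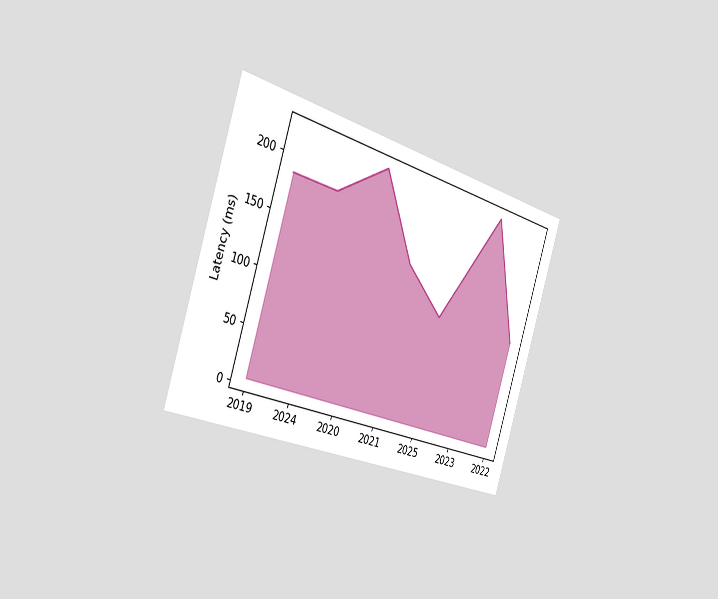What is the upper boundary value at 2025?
The chart is tilted about 18° clockwise and viewed slightly from the left. At 2025 the upper boundary is at 111ms.

111ms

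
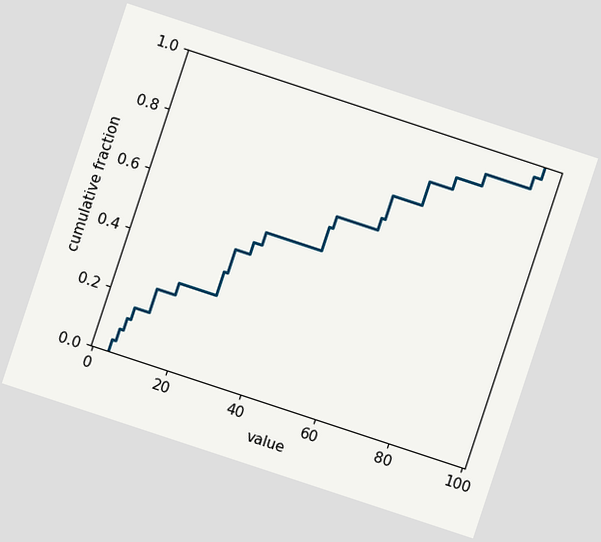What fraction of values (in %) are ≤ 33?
52%

The chart is tilted about 18° clockwise. At x=33 the ECDF step is at 52%.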